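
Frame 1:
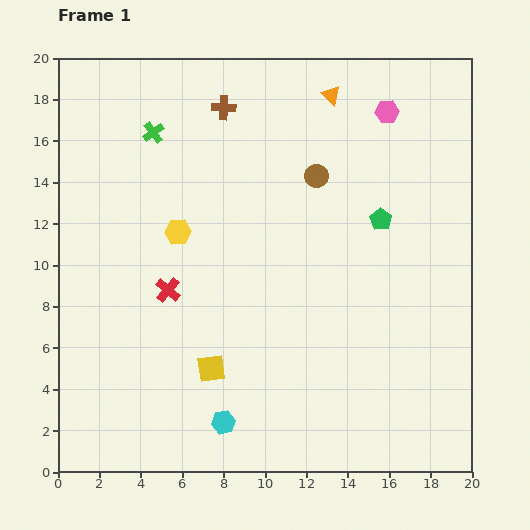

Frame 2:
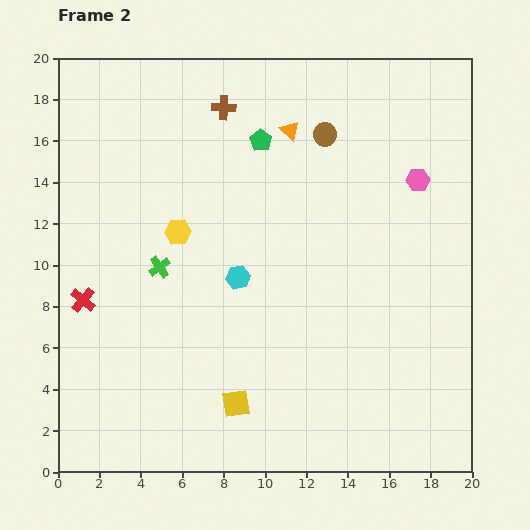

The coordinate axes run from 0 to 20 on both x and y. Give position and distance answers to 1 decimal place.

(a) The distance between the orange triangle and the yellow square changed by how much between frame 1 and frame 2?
-0.9

Distance in frame 1: 14.4. Distance in frame 2: 13.5.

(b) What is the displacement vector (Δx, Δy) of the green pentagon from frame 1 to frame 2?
(-5.8, 3.8)

The green pentagon was at (15.6, 12.2) in frame 1 and (9.8, 16.0) in frame 2.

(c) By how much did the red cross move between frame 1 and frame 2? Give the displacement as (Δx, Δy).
(-4.1, -0.5)

The red cross was at (5.3, 8.8) in frame 1 and (1.2, 8.3) in frame 2.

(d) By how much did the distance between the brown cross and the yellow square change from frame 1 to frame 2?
+1.7

Distance in frame 1: 12.6. Distance in frame 2: 14.3.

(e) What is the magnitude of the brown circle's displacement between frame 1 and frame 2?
2.0

The brown circle moved from (12.5, 14.3) to (12.9, 16.3), a distance of √(0.4² + 2.0²) ≈ 2.0.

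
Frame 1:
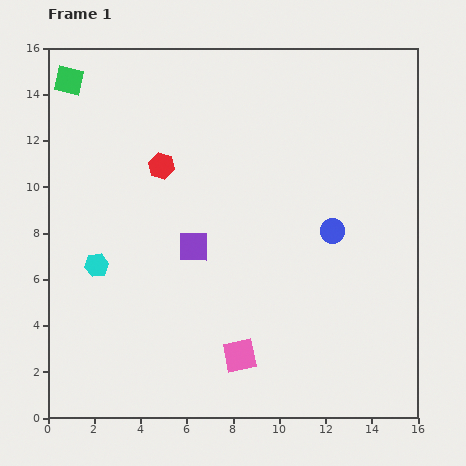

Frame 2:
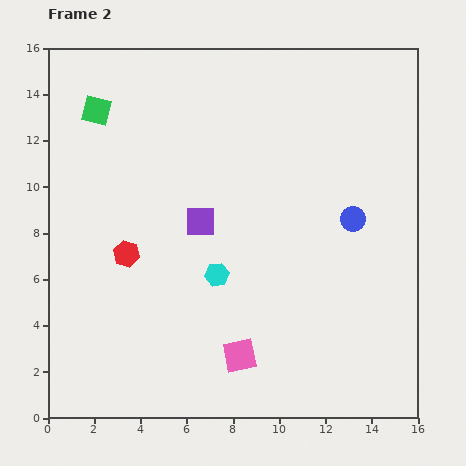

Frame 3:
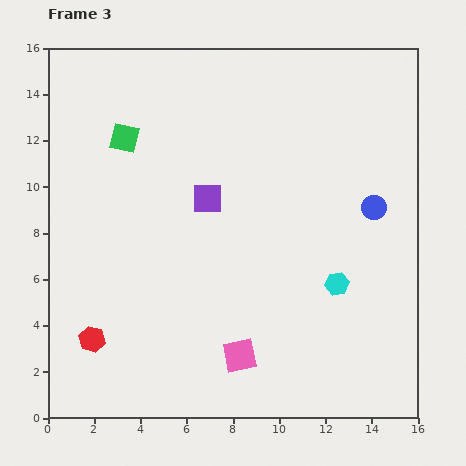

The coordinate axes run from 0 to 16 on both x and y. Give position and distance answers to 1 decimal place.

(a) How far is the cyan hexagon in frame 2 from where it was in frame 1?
5.2

The cyan hexagon moved from (2.1, 6.6) to (7.3, 6.2), a distance of √(5.2² + 0.4²) ≈ 5.2.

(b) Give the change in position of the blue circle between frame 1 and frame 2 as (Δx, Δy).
(0.9, 0.5)

The blue circle was at (12.3, 8.1) in frame 1 and (13.2, 8.6) in frame 2.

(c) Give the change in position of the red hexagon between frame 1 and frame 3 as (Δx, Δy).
(-3.0, -7.5)

The red hexagon was at (4.9, 10.9) in frame 1 and (1.9, 3.4) in frame 3.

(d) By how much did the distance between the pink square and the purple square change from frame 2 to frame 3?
+0.9

Distance in frame 2: 6.0. Distance in frame 3: 6.9.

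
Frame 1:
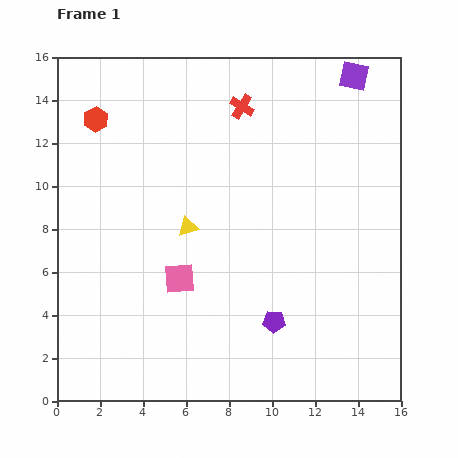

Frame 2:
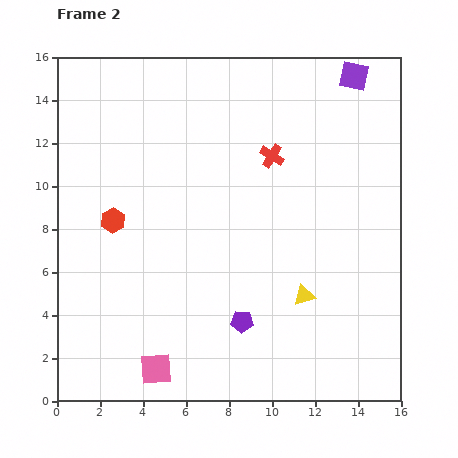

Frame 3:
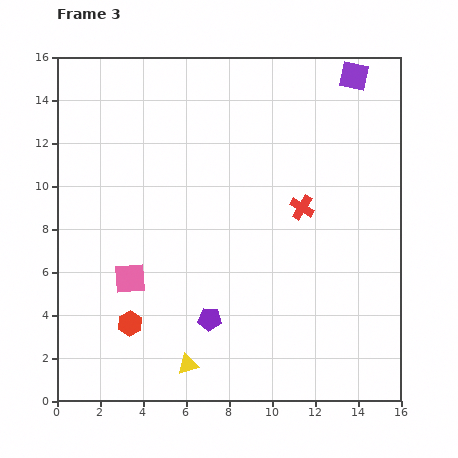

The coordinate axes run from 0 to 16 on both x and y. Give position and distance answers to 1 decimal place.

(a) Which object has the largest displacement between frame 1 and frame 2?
the yellow triangle

(moved 6.3; next 4.8)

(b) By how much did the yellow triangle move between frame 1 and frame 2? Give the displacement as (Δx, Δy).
(5.4, -3.2)

The yellow triangle was at (6.1, 8.1) in frame 1 and (11.5, 4.9) in frame 2.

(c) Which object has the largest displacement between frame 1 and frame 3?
the red hexagon

(moved 9.6; next 6.4)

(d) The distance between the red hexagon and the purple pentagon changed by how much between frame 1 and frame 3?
-8.8

Distance in frame 1: 12.5. Distance in frame 3: 3.7.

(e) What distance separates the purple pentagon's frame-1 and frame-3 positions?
3.0

The purple pentagon moved from (10.1, 3.7) to (7.1, 3.8), a distance of √(3.0² + 0.1²) ≈ 3.0.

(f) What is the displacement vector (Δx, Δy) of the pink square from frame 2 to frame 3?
(-1.2, 4.2)

The pink square was at (4.6, 1.5) in frame 2 and (3.4, 5.7) in frame 3.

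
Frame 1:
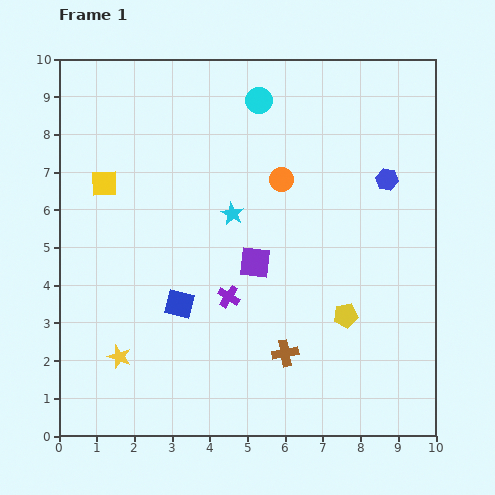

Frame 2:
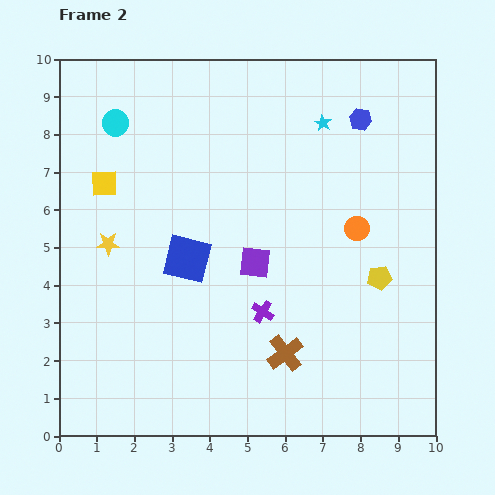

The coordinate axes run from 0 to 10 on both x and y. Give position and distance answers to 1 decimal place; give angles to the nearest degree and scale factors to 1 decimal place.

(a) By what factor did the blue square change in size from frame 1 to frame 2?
1.6×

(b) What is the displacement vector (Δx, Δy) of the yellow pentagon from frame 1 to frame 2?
(0.9, 1.0)

The yellow pentagon was at (7.6, 3.2) in frame 1 and (8.5, 4.2) in frame 2.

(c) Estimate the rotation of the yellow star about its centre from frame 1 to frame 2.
19° counter-clockwise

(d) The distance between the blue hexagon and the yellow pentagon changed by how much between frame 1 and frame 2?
+0.4

Distance in frame 1: 3.8. Distance in frame 2: 4.2.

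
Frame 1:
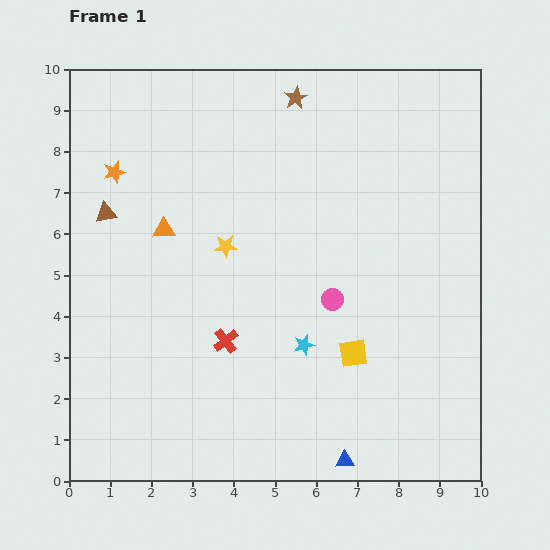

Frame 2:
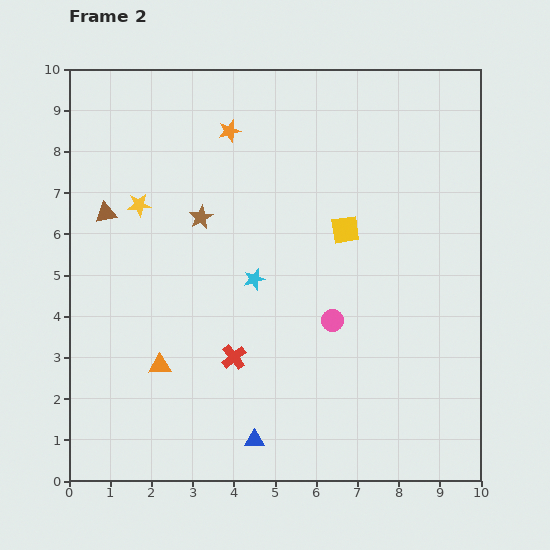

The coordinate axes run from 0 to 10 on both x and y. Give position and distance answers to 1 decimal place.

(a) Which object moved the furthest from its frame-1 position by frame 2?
the brown star

(moved 3.7; next 3.3)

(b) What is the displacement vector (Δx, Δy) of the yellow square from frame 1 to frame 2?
(-0.2, 3.0)

The yellow square was at (6.9, 3.1) in frame 1 and (6.7, 6.1) in frame 2.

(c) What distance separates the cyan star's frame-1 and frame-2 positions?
2.0

The cyan star moved from (5.7, 3.3) to (4.5, 4.9), a distance of √(1.2² + 1.6²) ≈ 2.0.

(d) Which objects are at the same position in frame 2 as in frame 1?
the brown triangle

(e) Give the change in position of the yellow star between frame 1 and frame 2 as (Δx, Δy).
(-2.1, 1.0)

The yellow star was at (3.8, 5.7) in frame 1 and (1.7, 6.7) in frame 2.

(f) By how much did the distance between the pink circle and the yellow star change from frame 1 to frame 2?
+2.6

Distance in frame 1: 2.9. Distance in frame 2: 5.5.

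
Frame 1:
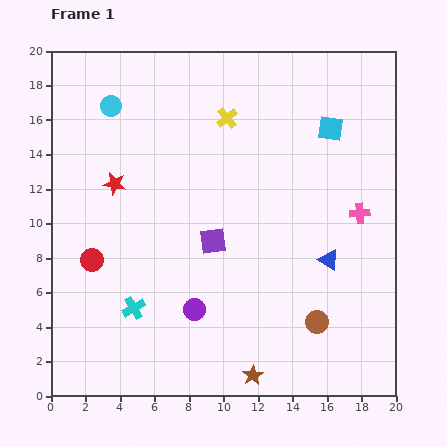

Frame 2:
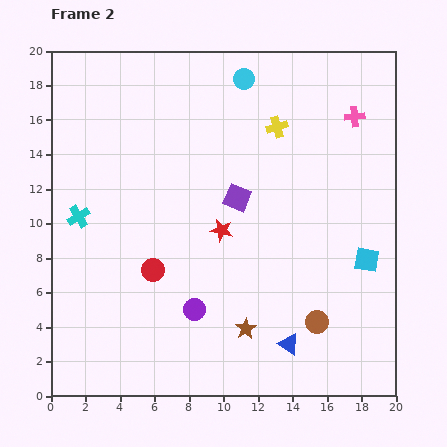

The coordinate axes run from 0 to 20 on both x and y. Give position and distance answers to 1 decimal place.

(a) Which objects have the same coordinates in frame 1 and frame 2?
the purple circle, the brown circle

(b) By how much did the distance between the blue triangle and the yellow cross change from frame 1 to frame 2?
+2.5

Distance in frame 1: 10.1. Distance in frame 2: 12.6.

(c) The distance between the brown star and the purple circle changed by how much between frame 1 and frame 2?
-1.9

Distance in frame 1: 5.1. Distance in frame 2: 3.2.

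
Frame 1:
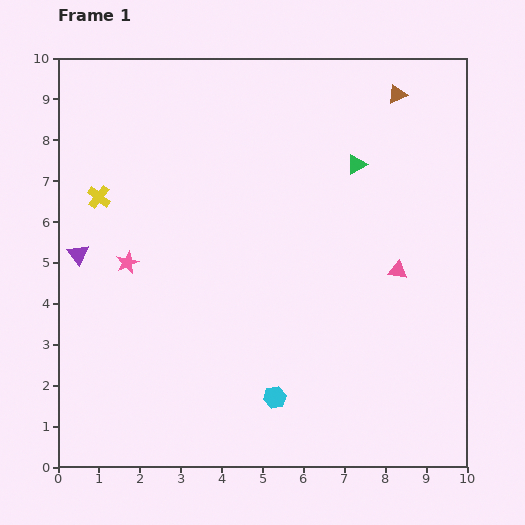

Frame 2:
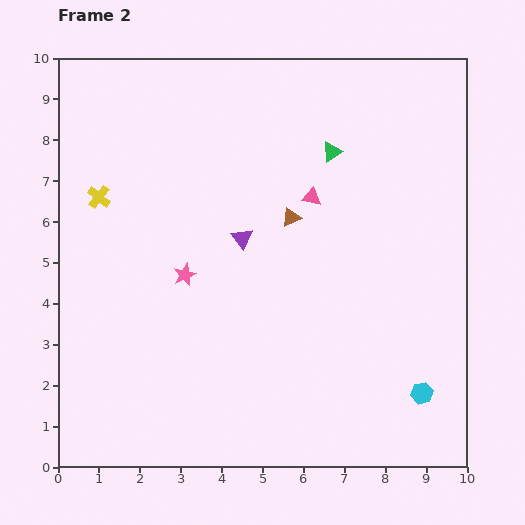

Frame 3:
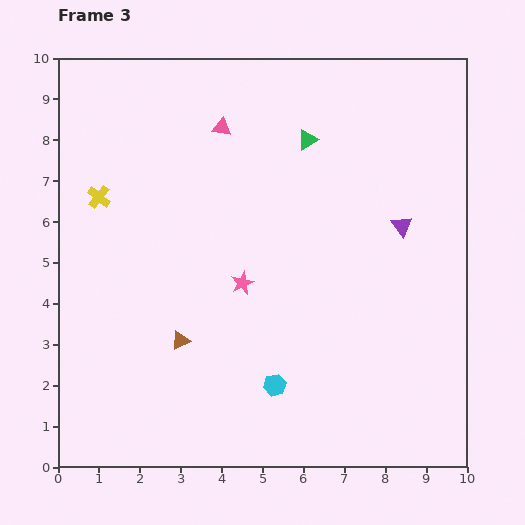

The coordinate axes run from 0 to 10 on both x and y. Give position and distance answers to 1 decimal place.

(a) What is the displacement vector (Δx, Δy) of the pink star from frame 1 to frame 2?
(1.4, -0.3)

The pink star was at (1.7, 5.0) in frame 1 and (3.1, 4.7) in frame 2.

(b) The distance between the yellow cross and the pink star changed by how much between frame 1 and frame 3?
+2.4

Distance in frame 1: 1.7. Distance in frame 3: 4.1.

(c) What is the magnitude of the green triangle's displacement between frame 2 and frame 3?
0.7

The green triangle moved from (6.7, 7.7) to (6.1, 8.0), a distance of √(0.6² + 0.3²) ≈ 0.7.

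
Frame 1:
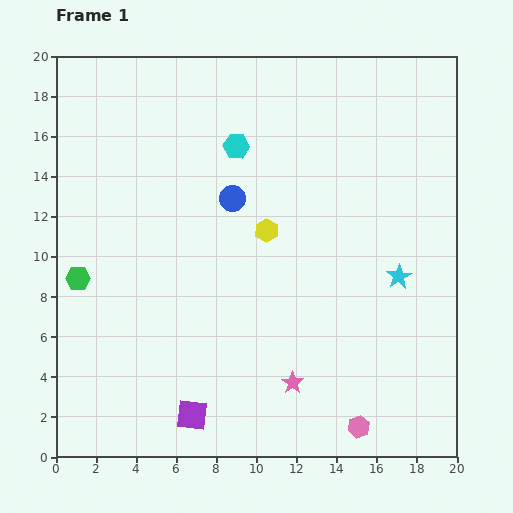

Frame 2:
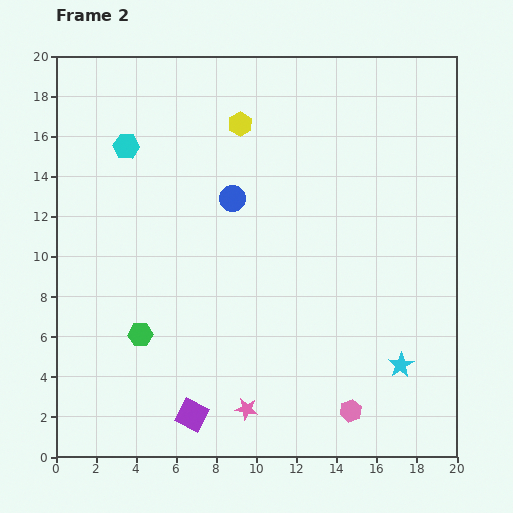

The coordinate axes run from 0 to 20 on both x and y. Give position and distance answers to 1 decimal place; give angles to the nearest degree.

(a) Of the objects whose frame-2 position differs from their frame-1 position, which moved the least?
the pink hexagon

(moved 0.9)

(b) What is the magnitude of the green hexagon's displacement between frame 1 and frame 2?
4.2

The green hexagon moved from (1.1, 8.9) to (4.2, 6.1), a distance of √(3.1² + 2.8²) ≈ 4.2.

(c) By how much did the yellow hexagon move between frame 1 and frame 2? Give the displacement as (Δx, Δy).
(-1.3, 5.3)

The yellow hexagon was at (10.5, 11.3) in frame 1 and (9.2, 16.6) in frame 2.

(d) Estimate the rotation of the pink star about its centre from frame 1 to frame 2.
27° counter-clockwise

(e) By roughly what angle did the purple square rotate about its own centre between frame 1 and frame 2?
21° clockwise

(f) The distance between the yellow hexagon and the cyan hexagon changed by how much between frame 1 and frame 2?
+1.3

Distance in frame 1: 4.5. Distance in frame 2: 5.8.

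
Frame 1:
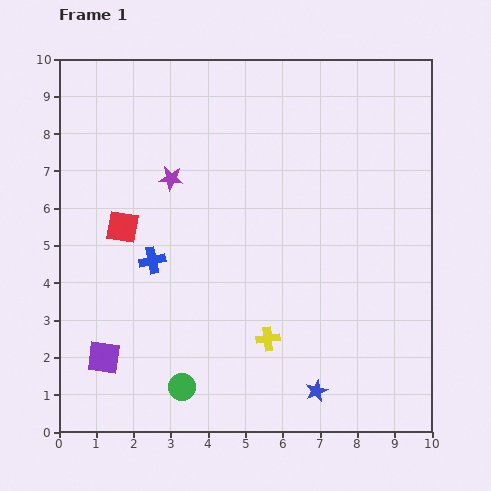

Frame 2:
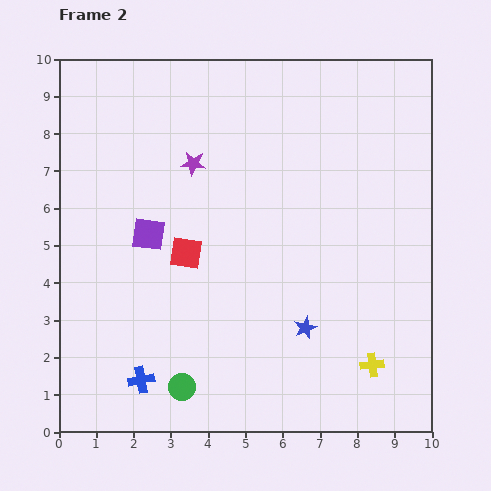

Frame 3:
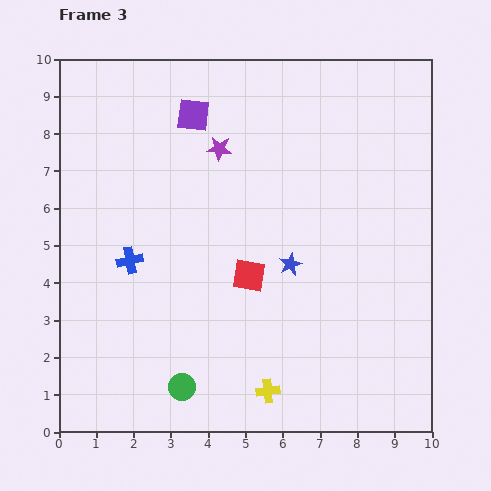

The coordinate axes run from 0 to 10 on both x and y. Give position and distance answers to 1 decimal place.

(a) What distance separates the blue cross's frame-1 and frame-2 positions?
3.2

The blue cross moved from (2.5, 4.6) to (2.2, 1.4), a distance of √(0.3² + 3.2²) ≈ 3.2.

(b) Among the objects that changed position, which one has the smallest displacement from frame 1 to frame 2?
the purple star

(moved 0.7)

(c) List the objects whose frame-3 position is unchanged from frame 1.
the green circle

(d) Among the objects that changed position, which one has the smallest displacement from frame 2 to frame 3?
the purple star

(moved 0.8)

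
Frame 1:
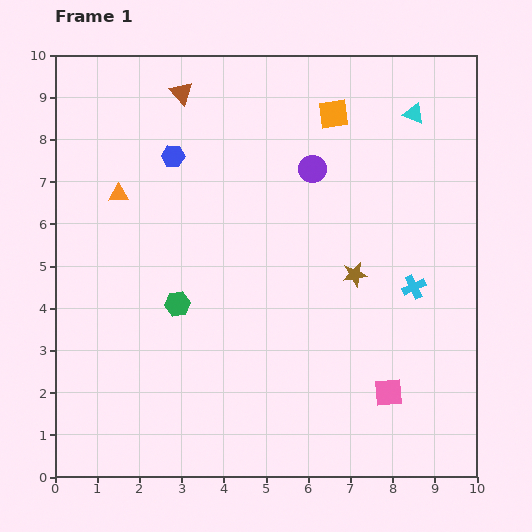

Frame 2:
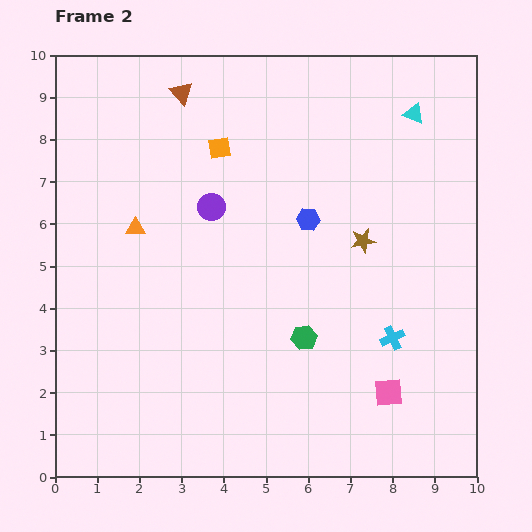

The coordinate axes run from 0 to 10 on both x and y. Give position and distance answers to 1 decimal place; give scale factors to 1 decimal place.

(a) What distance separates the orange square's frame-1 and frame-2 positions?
2.8

The orange square moved from (6.6, 8.6) to (3.9, 7.8), a distance of √(2.7² + 0.8²) ≈ 2.8.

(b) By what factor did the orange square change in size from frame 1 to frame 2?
0.7×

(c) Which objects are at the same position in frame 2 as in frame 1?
the pink square, the cyan triangle, the brown triangle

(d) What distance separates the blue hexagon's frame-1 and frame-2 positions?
3.5

The blue hexagon moved from (2.8, 7.6) to (6.0, 6.1), a distance of √(3.2² + 1.5²) ≈ 3.5.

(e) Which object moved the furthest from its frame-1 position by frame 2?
the blue hexagon

(moved 3.5; next 3.1)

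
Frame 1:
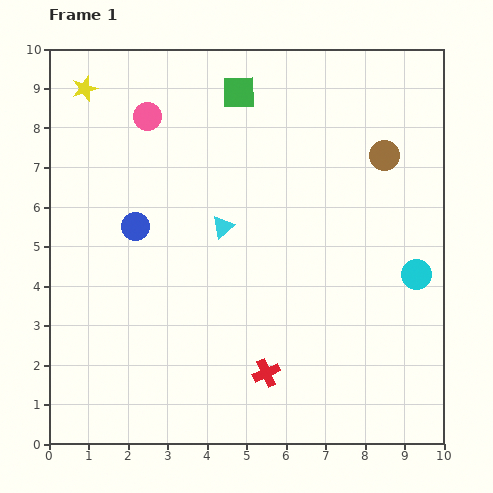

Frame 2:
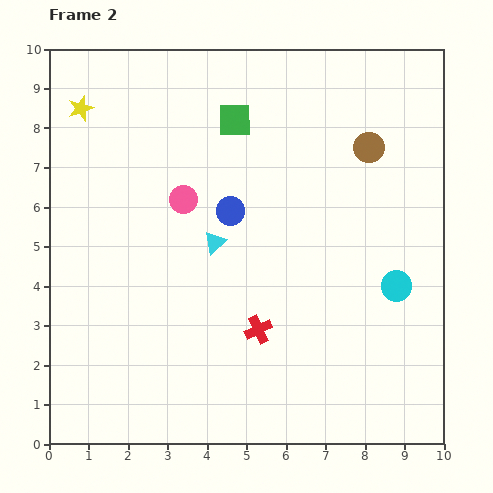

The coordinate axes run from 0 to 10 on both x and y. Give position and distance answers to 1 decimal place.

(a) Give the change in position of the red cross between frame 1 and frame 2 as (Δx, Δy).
(-0.2, 1.1)

The red cross was at (5.5, 1.8) in frame 1 and (5.3, 2.9) in frame 2.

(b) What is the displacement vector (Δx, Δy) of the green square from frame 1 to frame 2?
(-0.1, -0.7)

The green square was at (4.8, 8.9) in frame 1 and (4.7, 8.2) in frame 2.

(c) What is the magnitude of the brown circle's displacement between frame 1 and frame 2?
0.4

The brown circle moved from (8.5, 7.3) to (8.1, 7.5), a distance of √(0.4² + 0.2²) ≈ 0.4.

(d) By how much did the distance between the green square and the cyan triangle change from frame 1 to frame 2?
-0.3

Distance in frame 1: 3.4. Distance in frame 2: 3.1.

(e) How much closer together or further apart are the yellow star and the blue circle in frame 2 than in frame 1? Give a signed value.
+0.9

Distance in frame 1: 3.7. Distance in frame 2: 4.6.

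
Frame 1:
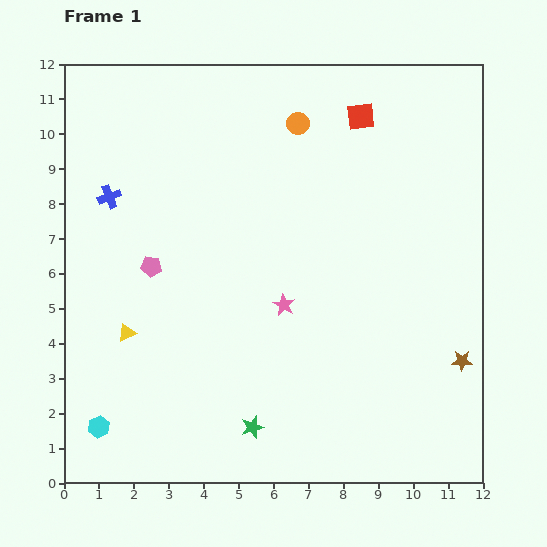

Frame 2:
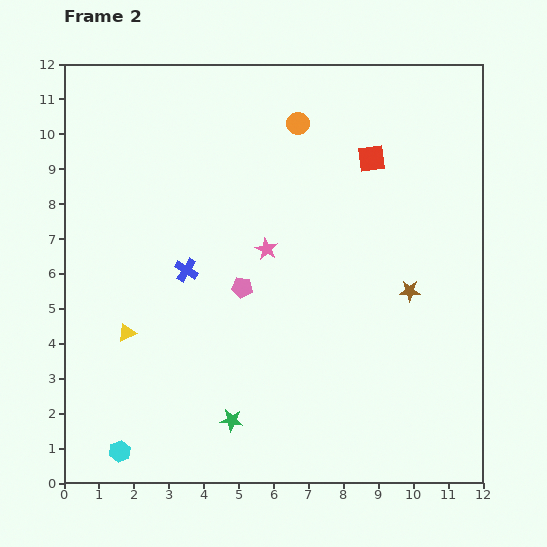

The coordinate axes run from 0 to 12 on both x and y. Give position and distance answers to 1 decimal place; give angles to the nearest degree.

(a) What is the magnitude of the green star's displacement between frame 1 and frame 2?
0.6

The green star moved from (5.4, 1.6) to (4.8, 1.8), a distance of √(0.6² + 0.2²) ≈ 0.6.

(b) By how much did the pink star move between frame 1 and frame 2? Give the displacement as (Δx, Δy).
(-0.5, 1.6)

The pink star was at (6.3, 5.1) in frame 1 and (5.8, 6.7) in frame 2.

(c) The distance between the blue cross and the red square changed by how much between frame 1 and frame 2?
-1.4

Distance in frame 1: 7.6. Distance in frame 2: 6.2.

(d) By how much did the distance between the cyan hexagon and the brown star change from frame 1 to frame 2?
-1.1

Distance in frame 1: 10.6. Distance in frame 2: 9.5.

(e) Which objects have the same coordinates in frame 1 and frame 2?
the orange circle, the yellow triangle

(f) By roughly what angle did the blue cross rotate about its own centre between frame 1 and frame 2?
38° counter-clockwise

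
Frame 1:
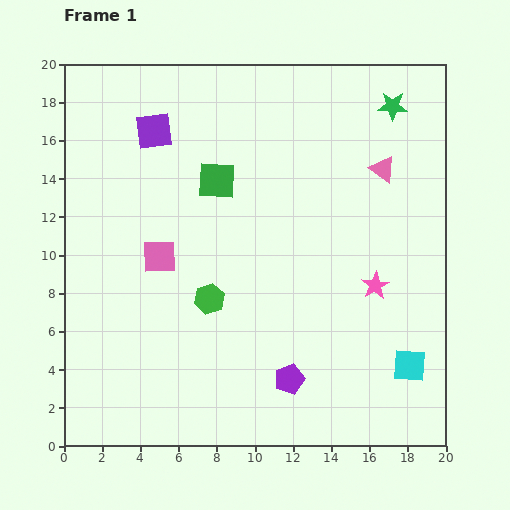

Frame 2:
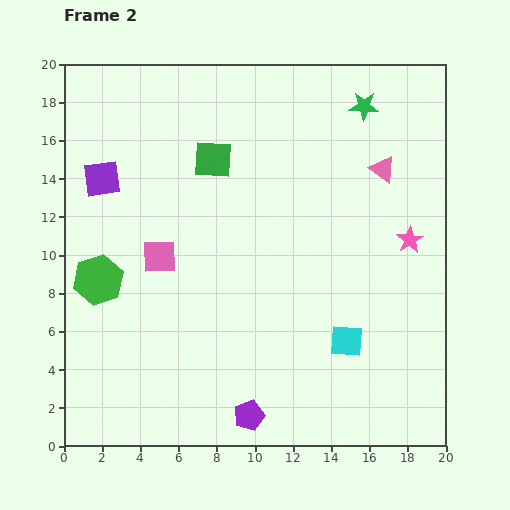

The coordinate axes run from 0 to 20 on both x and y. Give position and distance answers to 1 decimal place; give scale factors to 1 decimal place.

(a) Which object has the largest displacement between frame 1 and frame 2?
the green hexagon

(moved 5.9; next 3.7)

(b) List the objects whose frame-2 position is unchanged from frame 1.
the pink square, the pink triangle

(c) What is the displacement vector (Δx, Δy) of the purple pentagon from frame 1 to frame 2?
(-2.1, -1.9)

The purple pentagon was at (11.8, 3.5) in frame 1 and (9.7, 1.6) in frame 2.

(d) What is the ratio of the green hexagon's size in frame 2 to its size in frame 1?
1.6×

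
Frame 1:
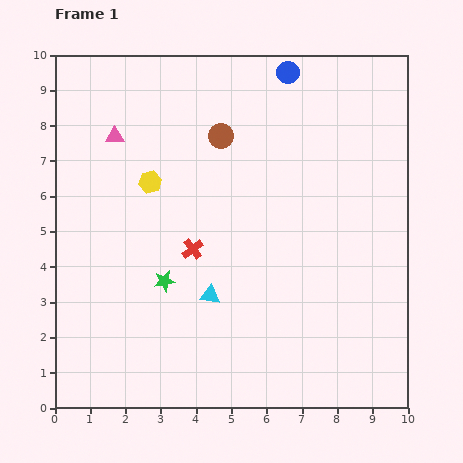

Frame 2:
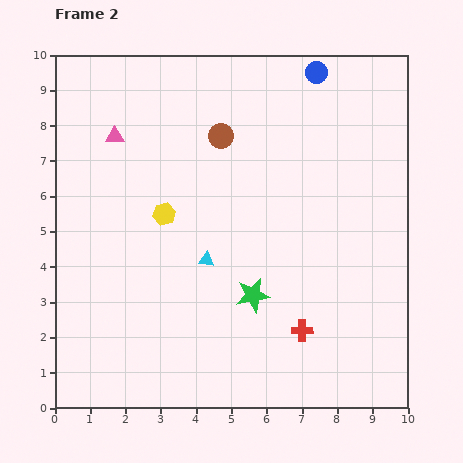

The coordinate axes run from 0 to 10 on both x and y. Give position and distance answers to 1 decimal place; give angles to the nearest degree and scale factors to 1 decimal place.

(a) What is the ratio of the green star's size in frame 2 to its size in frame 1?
1.6×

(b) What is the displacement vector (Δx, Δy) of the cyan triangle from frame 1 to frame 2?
(-0.1, 1.0)

The cyan triangle was at (4.4, 3.2) in frame 1 and (4.3, 4.2) in frame 2.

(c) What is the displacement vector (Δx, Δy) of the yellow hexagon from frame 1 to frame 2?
(0.4, -0.9)

The yellow hexagon was at (2.7, 6.4) in frame 1 and (3.1, 5.5) in frame 2.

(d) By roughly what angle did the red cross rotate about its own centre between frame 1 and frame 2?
37° clockwise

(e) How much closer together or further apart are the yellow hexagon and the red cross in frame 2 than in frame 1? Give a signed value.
+2.9

Distance in frame 1: 2.2. Distance in frame 2: 5.1.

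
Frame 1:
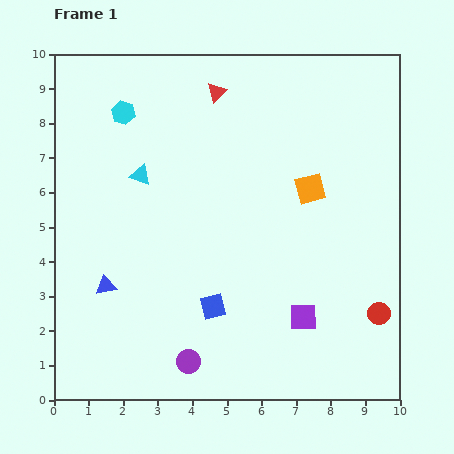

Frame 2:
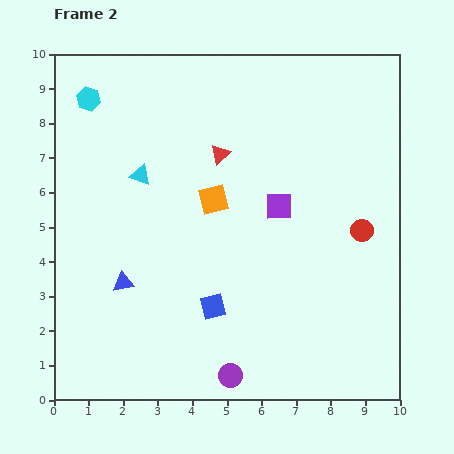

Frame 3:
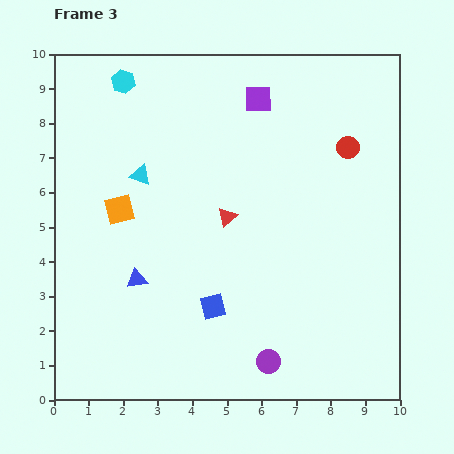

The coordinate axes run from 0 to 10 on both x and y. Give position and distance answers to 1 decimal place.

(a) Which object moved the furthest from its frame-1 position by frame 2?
the purple square

(moved 3.3; next 2.8)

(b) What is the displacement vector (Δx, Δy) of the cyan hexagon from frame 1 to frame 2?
(-1.0, 0.4)

The cyan hexagon was at (2.0, 8.3) in frame 1 and (1.0, 8.7) in frame 2.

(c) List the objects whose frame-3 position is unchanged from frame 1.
the cyan triangle, the blue square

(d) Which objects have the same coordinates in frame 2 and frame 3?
the cyan triangle, the blue square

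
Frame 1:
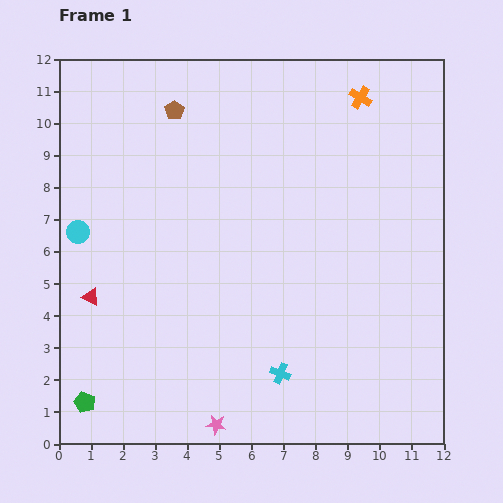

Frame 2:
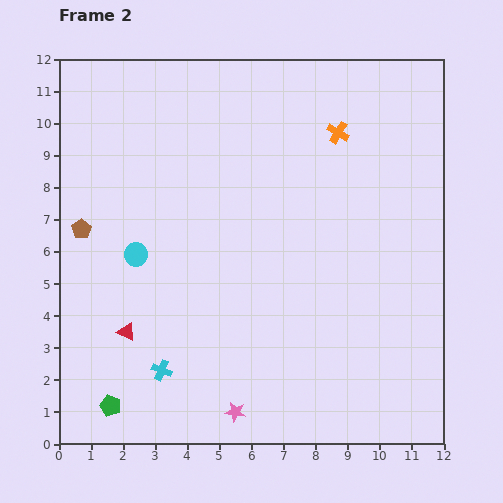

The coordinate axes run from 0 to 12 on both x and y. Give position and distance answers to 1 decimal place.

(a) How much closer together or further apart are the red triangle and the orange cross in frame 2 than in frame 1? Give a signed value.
-1.3

Distance in frame 1: 10.4. Distance in frame 2: 9.1.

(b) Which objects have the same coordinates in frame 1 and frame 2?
none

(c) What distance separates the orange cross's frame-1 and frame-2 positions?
1.3

The orange cross moved from (9.4, 10.8) to (8.7, 9.7), a distance of √(0.7² + 1.1²) ≈ 1.3.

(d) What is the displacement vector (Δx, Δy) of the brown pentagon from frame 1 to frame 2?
(-2.9, -3.7)

The brown pentagon was at (3.6, 10.4) in frame 1 and (0.7, 6.7) in frame 2.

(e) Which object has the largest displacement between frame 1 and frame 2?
the brown pentagon

(moved 4.7; next 3.7)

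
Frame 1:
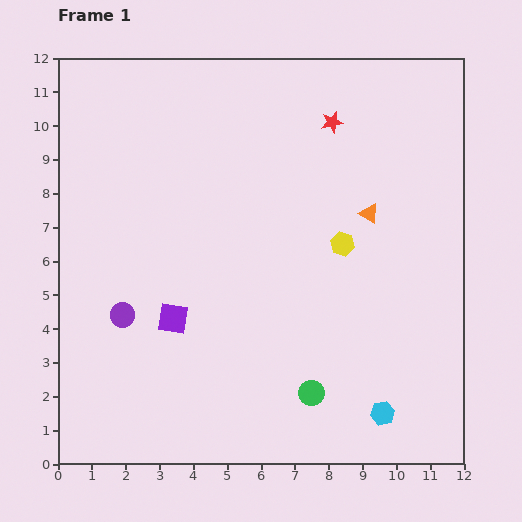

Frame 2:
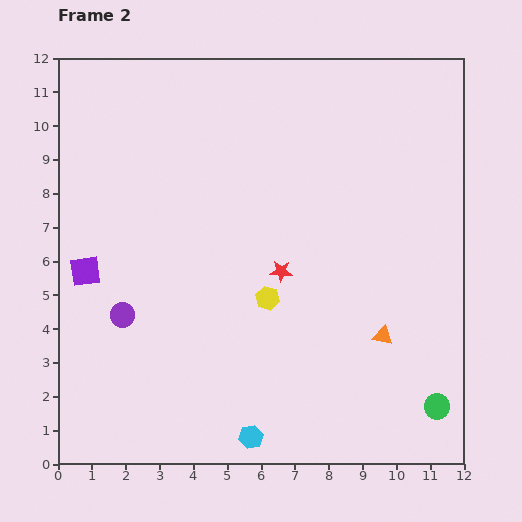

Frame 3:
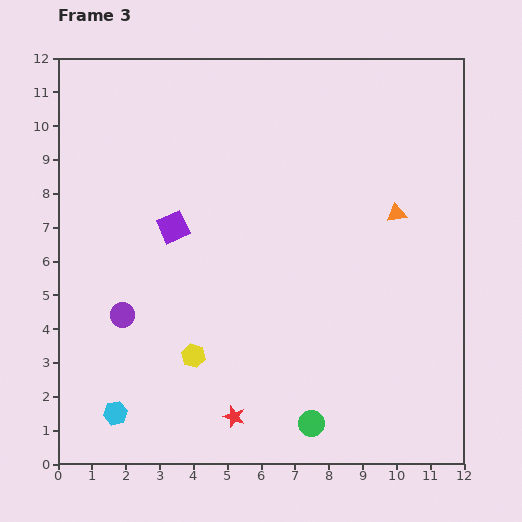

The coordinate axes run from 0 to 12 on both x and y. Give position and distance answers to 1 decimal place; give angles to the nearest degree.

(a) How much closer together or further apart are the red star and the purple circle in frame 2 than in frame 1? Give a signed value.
-3.5

Distance in frame 1: 8.4. Distance in frame 2: 4.9.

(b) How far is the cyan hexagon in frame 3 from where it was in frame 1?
7.9

The cyan hexagon moved from (9.6, 1.5) to (1.7, 1.5), a distance of √(7.9² + 0.0²) ≈ 7.9.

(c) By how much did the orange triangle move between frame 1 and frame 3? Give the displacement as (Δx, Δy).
(0.8, 0.0)

The orange triangle was at (9.2, 7.4) in frame 1 and (10.0, 7.4) in frame 3.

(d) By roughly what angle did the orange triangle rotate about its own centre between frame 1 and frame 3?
40° counter-clockwise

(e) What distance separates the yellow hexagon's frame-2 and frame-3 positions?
2.8

The yellow hexagon moved from (6.2, 4.9) to (4.0, 3.2), a distance of √(2.2² + 1.7²) ≈ 2.8.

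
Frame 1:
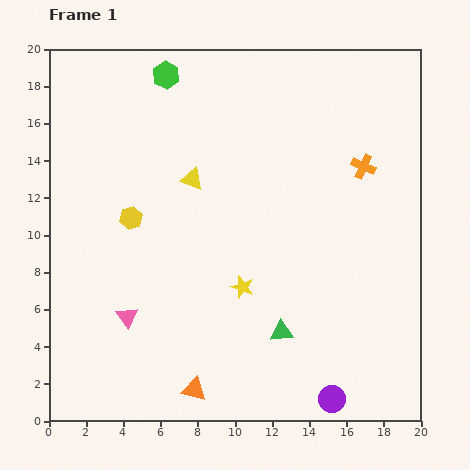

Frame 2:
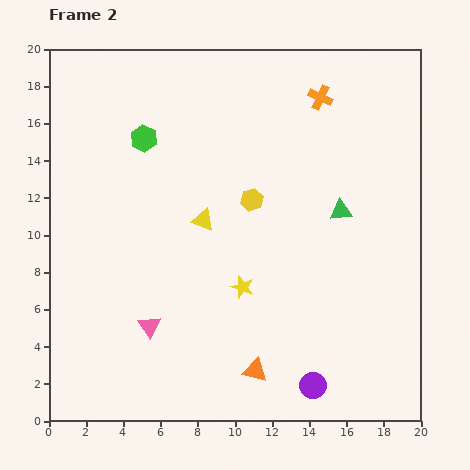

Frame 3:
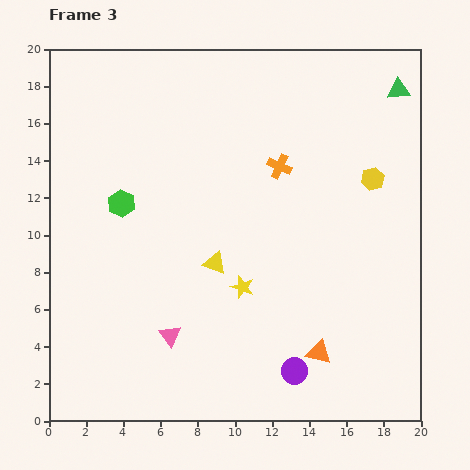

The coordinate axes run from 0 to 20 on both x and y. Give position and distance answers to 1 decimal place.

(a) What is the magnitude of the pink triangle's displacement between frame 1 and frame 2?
1.3

The pink triangle moved from (4.2, 5.6) to (5.4, 5.1), a distance of √(1.2² + 0.5²) ≈ 1.3.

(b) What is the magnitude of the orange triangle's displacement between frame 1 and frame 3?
7.0

The orange triangle moved from (7.8, 1.7) to (14.5, 3.7), a distance of √(6.7² + 2.0²) ≈ 7.0.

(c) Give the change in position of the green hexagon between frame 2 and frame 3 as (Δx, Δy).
(-1.2, -3.5)

The green hexagon was at (5.1, 15.2) in frame 2 and (3.9, 11.7) in frame 3.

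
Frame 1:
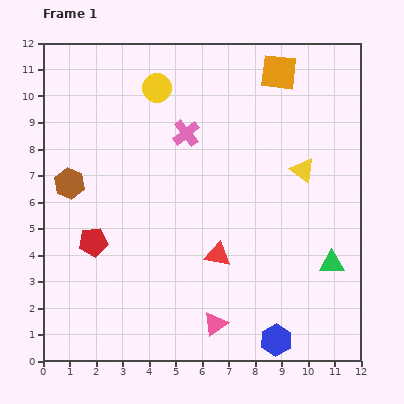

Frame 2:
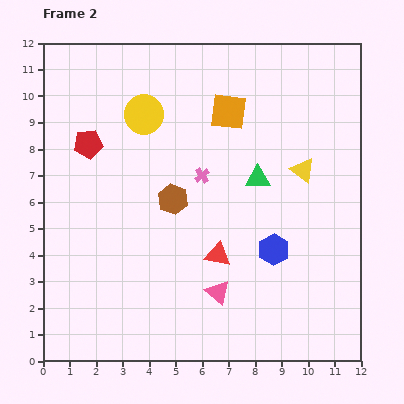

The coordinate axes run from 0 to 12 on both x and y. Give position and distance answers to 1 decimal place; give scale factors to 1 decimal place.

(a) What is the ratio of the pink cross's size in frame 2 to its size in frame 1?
0.6×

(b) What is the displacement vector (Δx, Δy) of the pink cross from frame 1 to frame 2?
(0.6, -1.6)

The pink cross was at (5.4, 8.6) in frame 1 and (6.0, 7.0) in frame 2.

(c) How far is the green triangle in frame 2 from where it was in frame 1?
4.3

The green triangle moved from (10.9, 3.7) to (8.1, 6.9), a distance of √(2.8² + 3.2²) ≈ 4.3.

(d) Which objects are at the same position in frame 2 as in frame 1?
the red triangle, the yellow triangle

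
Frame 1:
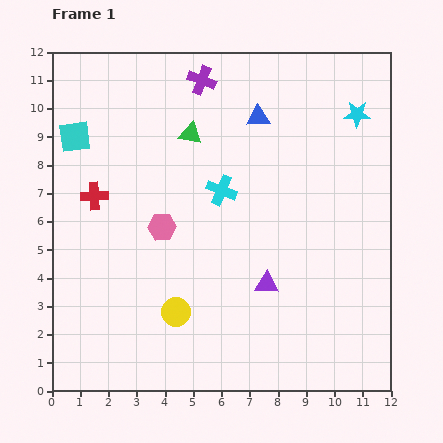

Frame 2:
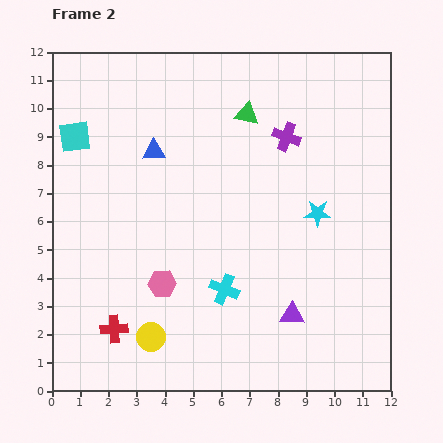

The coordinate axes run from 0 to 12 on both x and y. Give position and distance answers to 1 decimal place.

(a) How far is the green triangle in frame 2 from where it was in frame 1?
2.1

The green triangle moved from (4.9, 9.1) to (6.9, 9.8), a distance of √(2.0² + 0.7²) ≈ 2.1.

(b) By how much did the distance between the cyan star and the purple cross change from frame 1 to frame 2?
-2.7

Distance in frame 1: 5.6. Distance in frame 2: 2.9.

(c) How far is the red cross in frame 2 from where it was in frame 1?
4.8

The red cross moved from (1.5, 6.9) to (2.2, 2.2), a distance of √(0.7² + 4.7²) ≈ 4.8.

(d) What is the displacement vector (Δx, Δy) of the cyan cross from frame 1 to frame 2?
(0.1, -3.5)

The cyan cross was at (6.0, 7.1) in frame 1 and (6.1, 3.6) in frame 2.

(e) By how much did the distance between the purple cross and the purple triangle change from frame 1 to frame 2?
-1.3

Distance in frame 1: 7.6. Distance in frame 2: 6.3.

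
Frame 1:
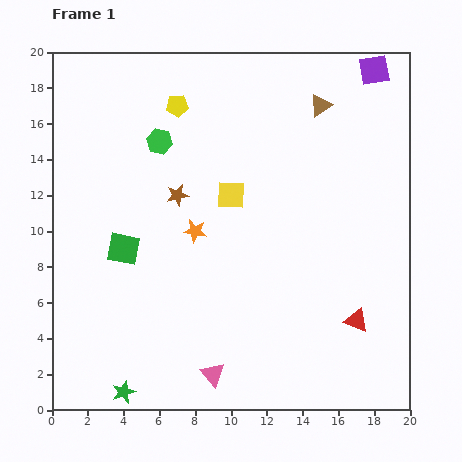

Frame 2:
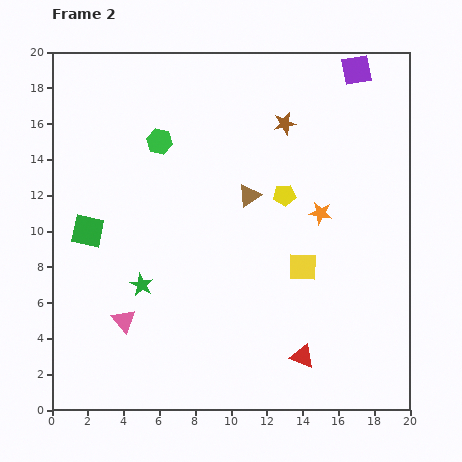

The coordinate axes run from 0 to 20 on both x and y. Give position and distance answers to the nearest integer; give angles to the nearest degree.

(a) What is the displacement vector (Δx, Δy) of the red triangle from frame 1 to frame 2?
(-3, -2)

The red triangle was at (17, 5) in frame 1 and (14, 3) in frame 2.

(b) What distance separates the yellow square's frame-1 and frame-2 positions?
6

The yellow square moved from (10, 12) to (14, 8), a distance of √(4² + 4²) ≈ 6.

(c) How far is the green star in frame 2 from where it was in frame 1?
6

The green star moved from (4, 1) to (5, 7), a distance of √(1² + 6²) ≈ 6.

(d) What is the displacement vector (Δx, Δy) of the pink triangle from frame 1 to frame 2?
(-5, 3)

The pink triangle was at (9, 2) in frame 1 and (4, 5) in frame 2.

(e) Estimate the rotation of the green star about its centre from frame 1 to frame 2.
23° counter-clockwise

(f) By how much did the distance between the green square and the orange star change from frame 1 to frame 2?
+9

Distance in frame 1: 4. Distance in frame 2: 13.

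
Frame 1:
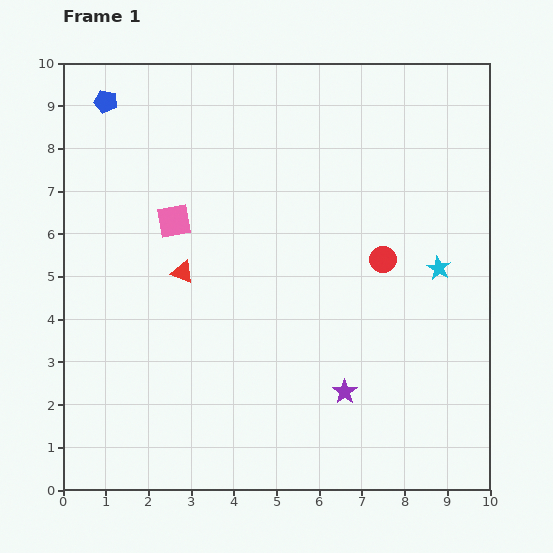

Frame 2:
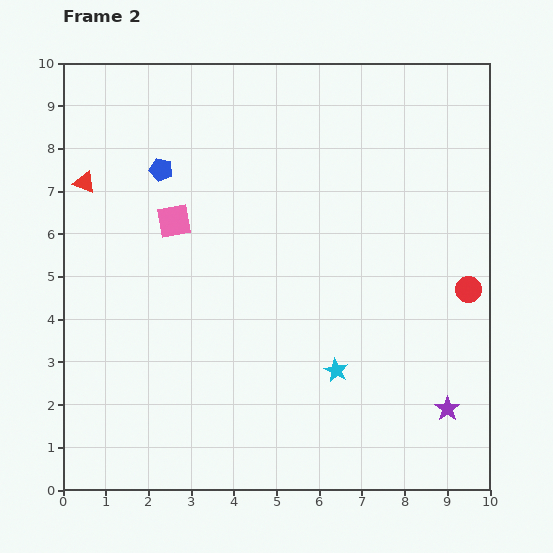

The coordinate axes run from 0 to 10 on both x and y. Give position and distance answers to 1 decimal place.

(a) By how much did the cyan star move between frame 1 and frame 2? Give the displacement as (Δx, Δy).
(-2.4, -2.4)

The cyan star was at (8.8, 5.2) in frame 1 and (6.4, 2.8) in frame 2.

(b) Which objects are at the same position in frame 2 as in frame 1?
the pink square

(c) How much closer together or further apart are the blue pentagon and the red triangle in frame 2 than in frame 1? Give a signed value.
-2.6

Distance in frame 1: 4.4. Distance in frame 2: 1.8.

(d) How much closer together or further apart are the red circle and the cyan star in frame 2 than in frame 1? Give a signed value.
+2.3

Distance in frame 1: 1.3. Distance in frame 2: 3.6.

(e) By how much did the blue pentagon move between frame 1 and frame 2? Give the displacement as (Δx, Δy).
(1.3, -1.6)

The blue pentagon was at (1.0, 9.1) in frame 1 and (2.3, 7.5) in frame 2.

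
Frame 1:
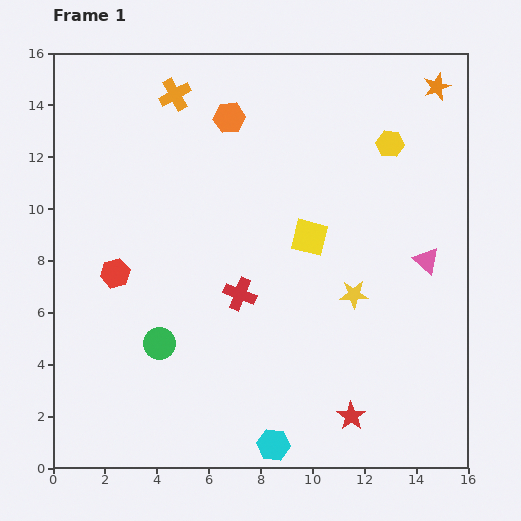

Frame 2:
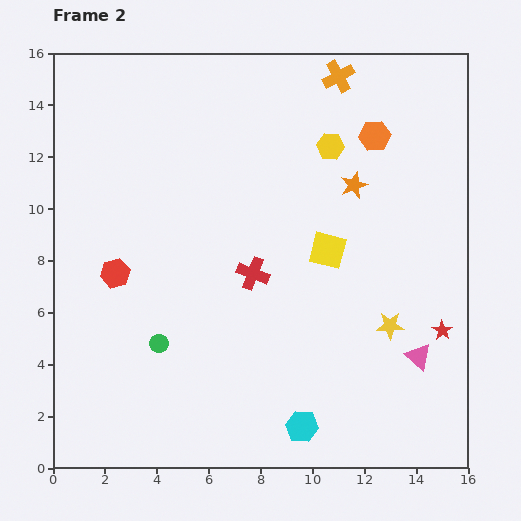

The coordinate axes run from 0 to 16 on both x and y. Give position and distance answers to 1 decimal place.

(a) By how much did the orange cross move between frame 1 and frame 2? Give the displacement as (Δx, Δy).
(6.3, 0.7)

The orange cross was at (4.7, 14.4) in frame 1 and (11.0, 15.1) in frame 2.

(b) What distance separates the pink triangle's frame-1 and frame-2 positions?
3.7

The pink triangle moved from (14.4, 8.0) to (14.1, 4.3), a distance of √(0.3² + 3.7²) ≈ 3.7.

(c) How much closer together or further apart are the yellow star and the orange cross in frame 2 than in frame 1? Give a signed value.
-0.5

Distance in frame 1: 10.3. Distance in frame 2: 9.8.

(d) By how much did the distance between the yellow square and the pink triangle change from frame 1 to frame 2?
+0.8

Distance in frame 1: 4.6. Distance in frame 2: 5.4.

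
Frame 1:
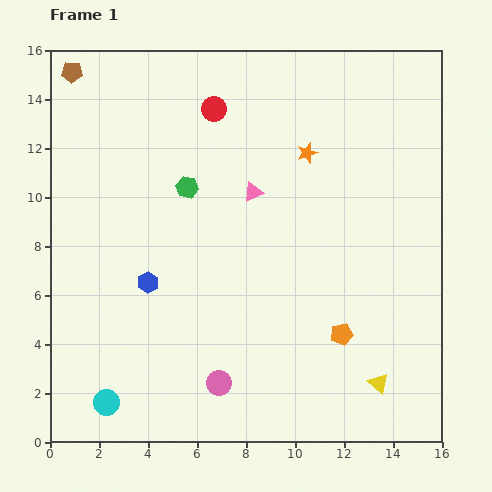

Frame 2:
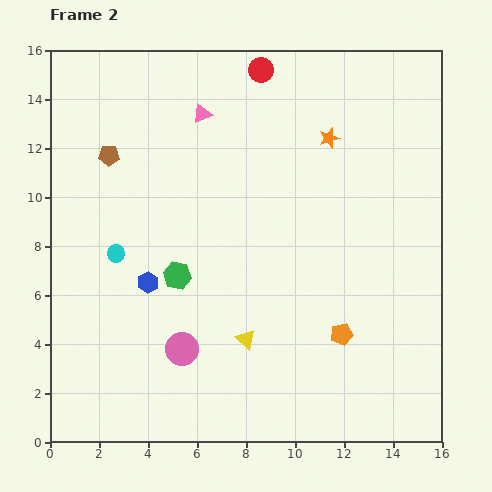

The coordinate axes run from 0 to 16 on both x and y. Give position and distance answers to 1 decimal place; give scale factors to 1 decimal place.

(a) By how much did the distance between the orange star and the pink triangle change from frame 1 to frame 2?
+2.6

Distance in frame 1: 2.7. Distance in frame 2: 5.3.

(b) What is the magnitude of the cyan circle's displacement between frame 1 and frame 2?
6.1

The cyan circle moved from (2.3, 1.6) to (2.7, 7.7), a distance of √(0.4² + 6.1²) ≈ 6.1.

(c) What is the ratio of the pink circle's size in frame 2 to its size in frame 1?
1.3×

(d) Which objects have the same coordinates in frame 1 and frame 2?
the orange pentagon, the blue hexagon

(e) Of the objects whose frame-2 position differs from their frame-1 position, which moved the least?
the orange star

(moved 1.1)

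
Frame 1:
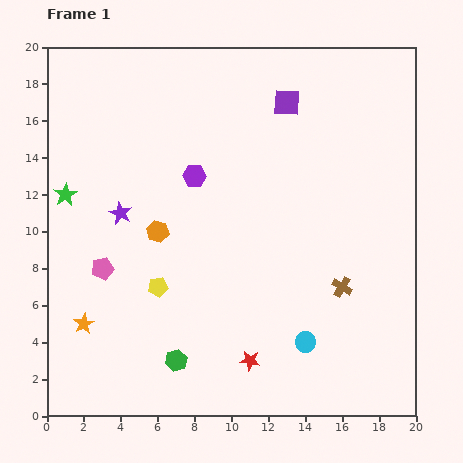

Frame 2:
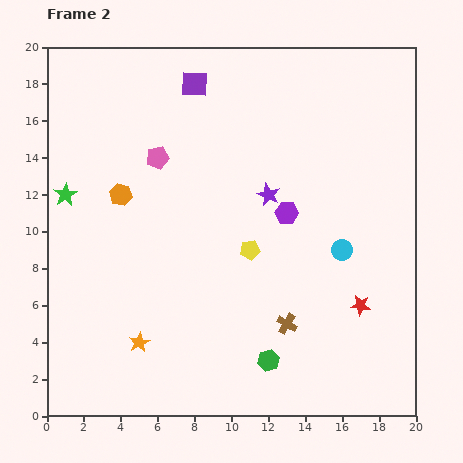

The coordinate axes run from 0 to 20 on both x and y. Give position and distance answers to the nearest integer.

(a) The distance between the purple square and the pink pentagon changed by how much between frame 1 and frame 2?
-9

Distance in frame 1: 13. Distance in frame 2: 4.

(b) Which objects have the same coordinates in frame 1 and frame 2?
the green star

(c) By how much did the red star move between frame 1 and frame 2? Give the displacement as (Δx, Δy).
(6, 3)

The red star was at (11, 3) in frame 1 and (17, 6) in frame 2.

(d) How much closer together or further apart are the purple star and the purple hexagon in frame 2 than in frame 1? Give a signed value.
-3

Distance in frame 1: 4. Distance in frame 2: 1.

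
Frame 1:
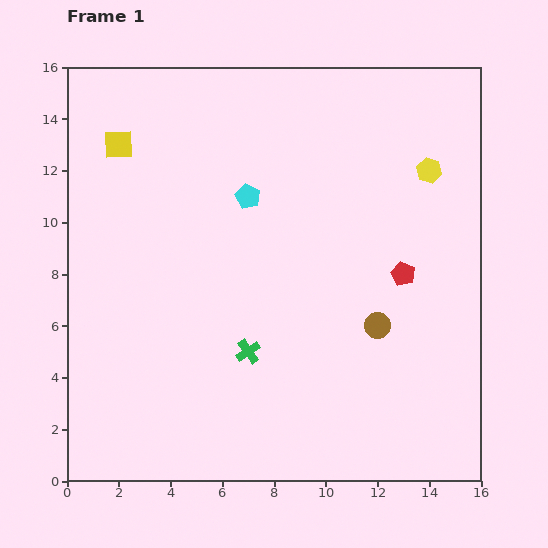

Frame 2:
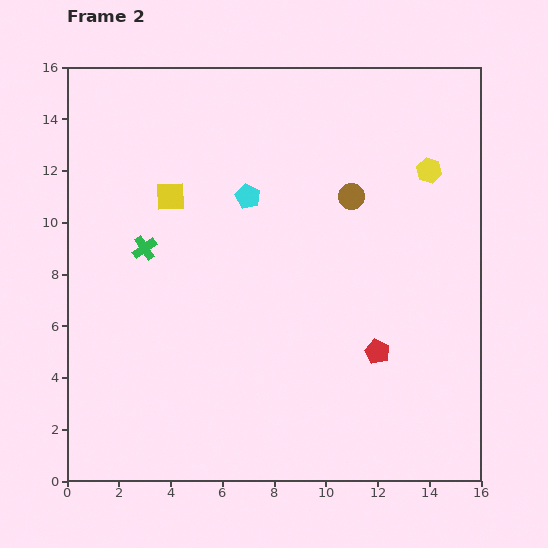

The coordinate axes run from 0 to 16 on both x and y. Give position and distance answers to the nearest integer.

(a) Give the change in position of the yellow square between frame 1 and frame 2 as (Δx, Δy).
(2, -2)

The yellow square was at (2, 13) in frame 1 and (4, 11) in frame 2.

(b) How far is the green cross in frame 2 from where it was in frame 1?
6

The green cross moved from (7, 5) to (3, 9), a distance of √(4² + 4²) ≈ 6.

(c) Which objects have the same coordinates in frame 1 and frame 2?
the yellow hexagon, the cyan pentagon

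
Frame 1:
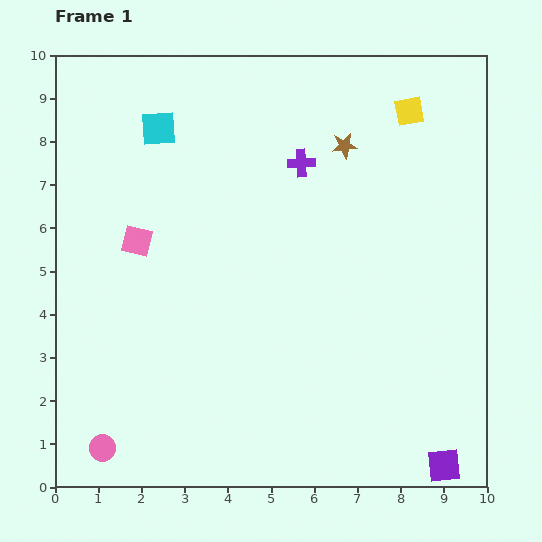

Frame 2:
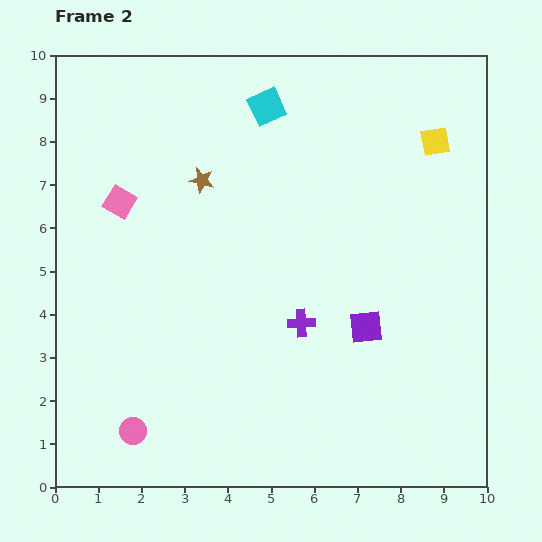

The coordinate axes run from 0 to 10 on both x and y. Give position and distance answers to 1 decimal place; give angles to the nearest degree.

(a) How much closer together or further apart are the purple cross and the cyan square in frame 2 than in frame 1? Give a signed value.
+1.7

Distance in frame 1: 3.4. Distance in frame 2: 5.1.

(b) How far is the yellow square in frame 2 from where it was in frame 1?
0.9

The yellow square moved from (8.2, 8.7) to (8.8, 8.0), a distance of √(0.6² + 0.7²) ≈ 0.9.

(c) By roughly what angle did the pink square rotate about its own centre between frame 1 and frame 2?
17° clockwise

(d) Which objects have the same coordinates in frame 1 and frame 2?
none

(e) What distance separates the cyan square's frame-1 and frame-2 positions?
2.5

The cyan square moved from (2.4, 8.3) to (4.9, 8.8), a distance of √(2.5² + 0.5²) ≈ 2.5.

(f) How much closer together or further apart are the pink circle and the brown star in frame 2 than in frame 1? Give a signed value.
-3.0

Distance in frame 1: 9.0. Distance in frame 2: 6.0.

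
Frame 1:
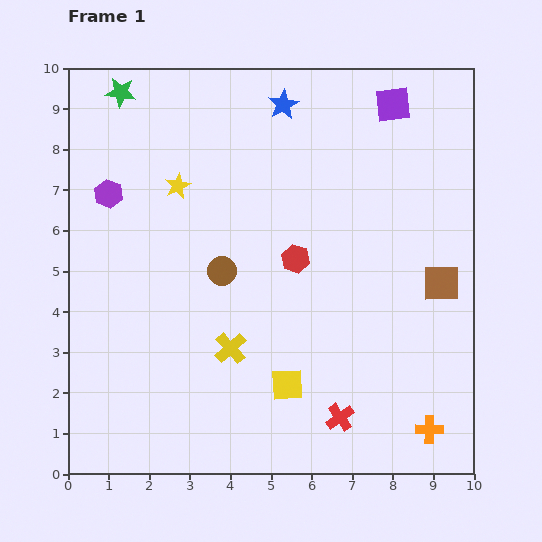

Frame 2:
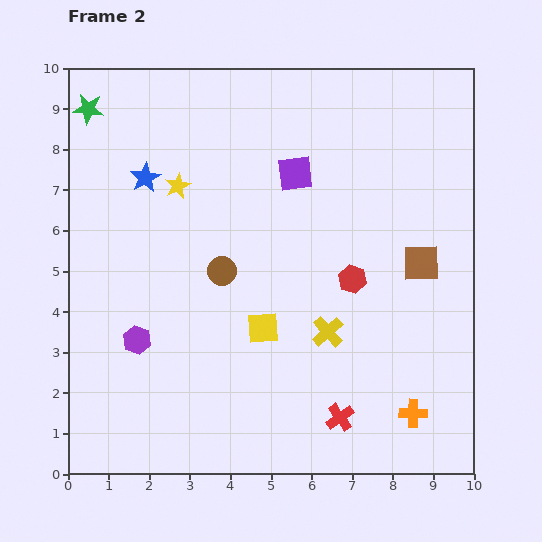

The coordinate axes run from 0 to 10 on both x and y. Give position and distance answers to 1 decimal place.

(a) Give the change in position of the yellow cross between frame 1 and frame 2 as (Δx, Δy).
(2.4, 0.4)

The yellow cross was at (4.0, 3.1) in frame 1 and (6.4, 3.5) in frame 2.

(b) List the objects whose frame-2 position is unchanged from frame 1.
the yellow star, the brown circle, the red cross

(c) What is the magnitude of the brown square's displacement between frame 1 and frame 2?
0.7

The brown square moved from (9.2, 4.7) to (8.7, 5.2), a distance of √(0.5² + 0.5²) ≈ 0.7.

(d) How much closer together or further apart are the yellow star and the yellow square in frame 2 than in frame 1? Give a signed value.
-1.5

Distance in frame 1: 5.6. Distance in frame 2: 4.1.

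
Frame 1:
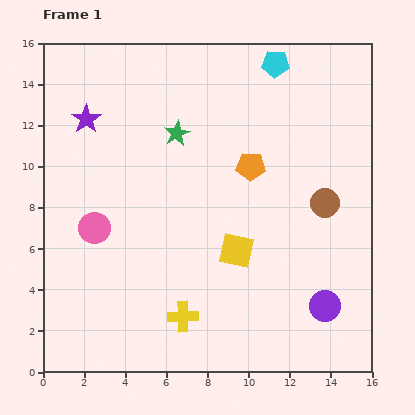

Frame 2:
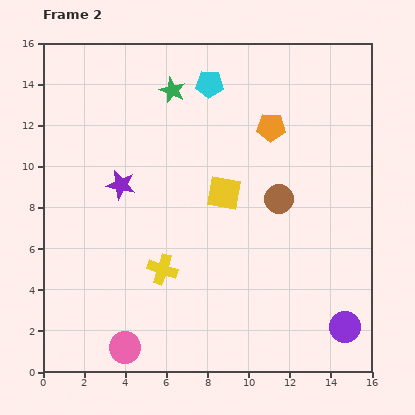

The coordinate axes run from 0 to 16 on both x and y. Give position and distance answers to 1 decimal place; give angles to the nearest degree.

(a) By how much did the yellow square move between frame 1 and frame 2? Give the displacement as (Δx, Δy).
(-0.6, 2.8)

The yellow square was at (9.4, 5.9) in frame 1 and (8.8, 8.7) in frame 2.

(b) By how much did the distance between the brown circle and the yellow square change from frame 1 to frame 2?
-2.2

Distance in frame 1: 4.9. Distance in frame 2: 2.7.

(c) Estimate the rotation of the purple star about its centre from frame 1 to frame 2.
25° counter-clockwise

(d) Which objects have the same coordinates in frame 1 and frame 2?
none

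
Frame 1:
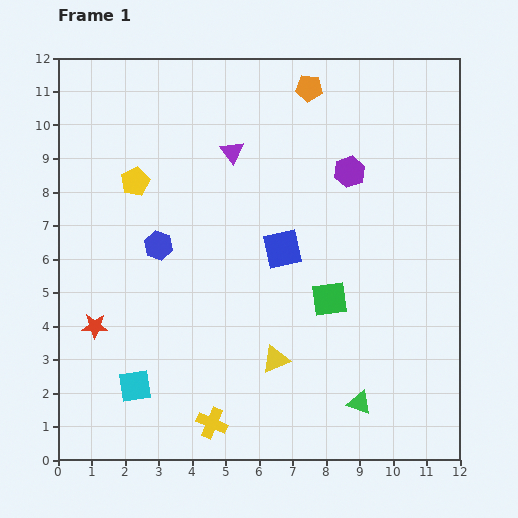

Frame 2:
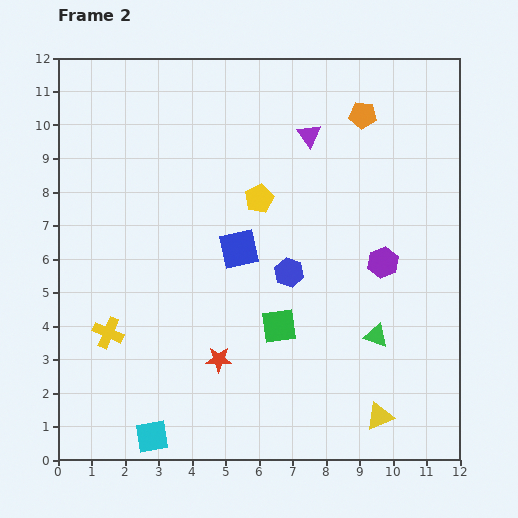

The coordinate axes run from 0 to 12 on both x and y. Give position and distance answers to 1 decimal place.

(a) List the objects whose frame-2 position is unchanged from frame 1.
none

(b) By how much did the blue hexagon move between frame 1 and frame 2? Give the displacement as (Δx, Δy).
(3.9, -0.8)

The blue hexagon was at (3.0, 6.4) in frame 1 and (6.9, 5.6) in frame 2.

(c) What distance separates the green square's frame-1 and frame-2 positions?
1.7

The green square moved from (8.1, 4.8) to (6.6, 4.0), a distance of √(1.5² + 0.8²) ≈ 1.7.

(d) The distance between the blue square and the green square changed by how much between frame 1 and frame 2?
+0.5

Distance in frame 1: 2.1. Distance in frame 2: 2.6.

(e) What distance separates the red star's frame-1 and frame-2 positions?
3.8

The red star moved from (1.1, 4.0) to (4.8, 3.0), a distance of √(3.7² + 1.0²) ≈ 3.8.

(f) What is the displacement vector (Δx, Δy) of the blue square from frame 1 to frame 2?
(-1.3, 0.0)

The blue square was at (6.7, 6.3) in frame 1 and (5.4, 6.3) in frame 2.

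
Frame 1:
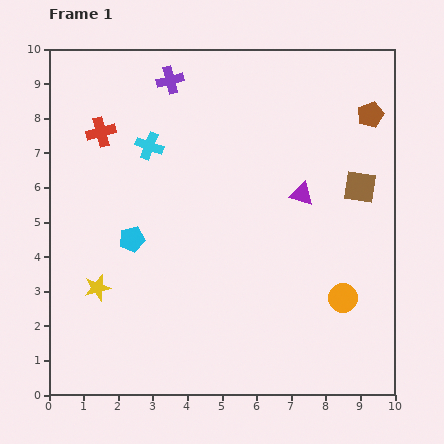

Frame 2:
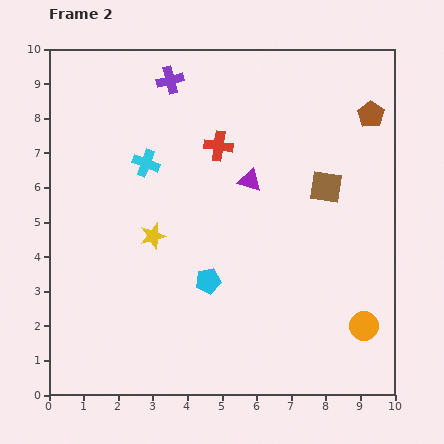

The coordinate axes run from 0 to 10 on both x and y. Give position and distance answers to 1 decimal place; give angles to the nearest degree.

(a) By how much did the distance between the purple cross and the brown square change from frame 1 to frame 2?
-0.8

Distance in frame 1: 6.3. Distance in frame 2: 5.5.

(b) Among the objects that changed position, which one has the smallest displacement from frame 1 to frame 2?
the cyan cross

(moved 0.5)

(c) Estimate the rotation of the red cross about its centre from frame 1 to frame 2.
23° clockwise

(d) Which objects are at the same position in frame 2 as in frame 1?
the brown pentagon, the purple cross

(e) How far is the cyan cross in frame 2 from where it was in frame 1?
0.5

The cyan cross moved from (2.9, 7.2) to (2.8, 6.7), a distance of √(0.1² + 0.5²) ≈ 0.5.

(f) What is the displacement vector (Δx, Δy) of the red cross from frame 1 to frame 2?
(3.4, -0.4)

The red cross was at (1.5, 7.6) in frame 1 and (4.9, 7.2) in frame 2.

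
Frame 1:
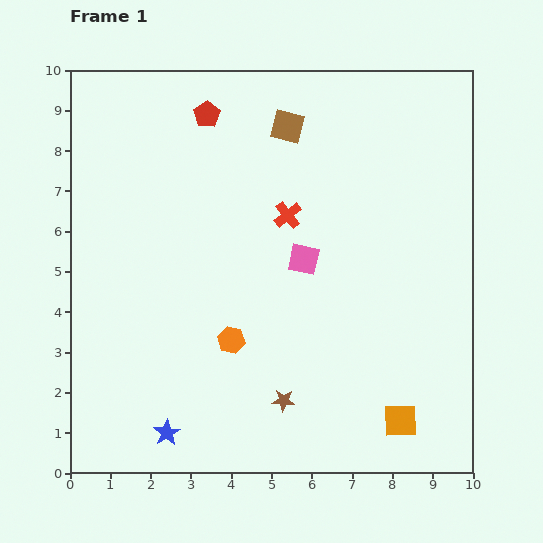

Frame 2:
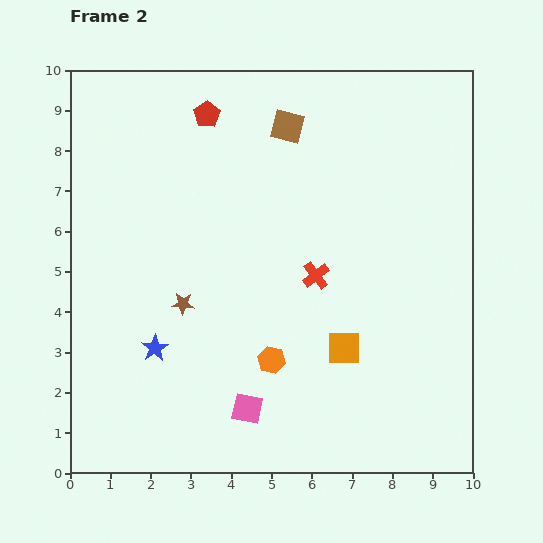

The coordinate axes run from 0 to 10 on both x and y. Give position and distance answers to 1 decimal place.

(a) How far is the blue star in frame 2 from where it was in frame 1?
2.1

The blue star moved from (2.4, 1.0) to (2.1, 3.1), a distance of √(0.3² + 2.1²) ≈ 2.1.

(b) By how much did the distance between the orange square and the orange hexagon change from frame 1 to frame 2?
-2.9

Distance in frame 1: 4.7. Distance in frame 2: 1.8.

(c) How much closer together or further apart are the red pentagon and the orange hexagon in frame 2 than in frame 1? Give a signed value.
+0.7

Distance in frame 1: 5.6. Distance in frame 2: 6.3.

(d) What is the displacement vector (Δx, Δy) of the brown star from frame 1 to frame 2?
(-2.5, 2.4)

The brown star was at (5.3, 1.8) in frame 1 and (2.8, 4.2) in frame 2.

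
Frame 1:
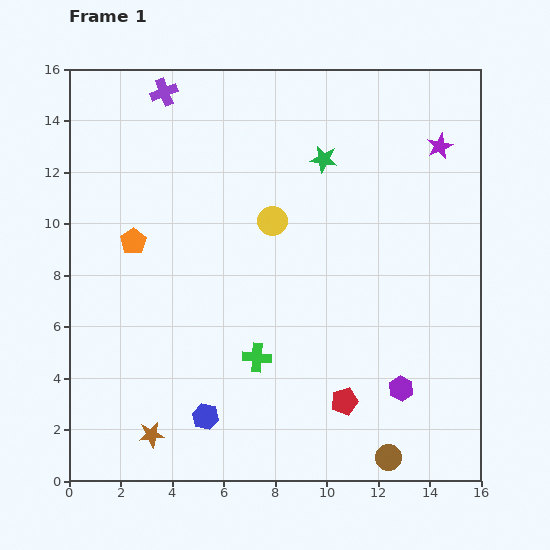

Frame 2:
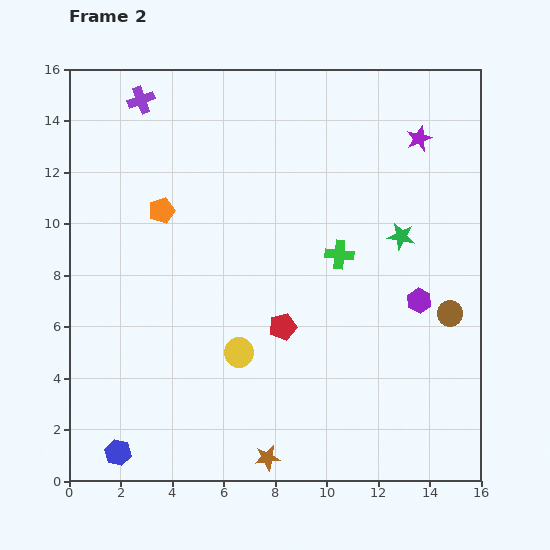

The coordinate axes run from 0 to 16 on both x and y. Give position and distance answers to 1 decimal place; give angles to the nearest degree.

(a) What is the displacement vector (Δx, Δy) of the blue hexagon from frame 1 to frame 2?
(-3.4, -1.4)

The blue hexagon was at (5.3, 2.5) in frame 1 and (1.9, 1.1) in frame 2.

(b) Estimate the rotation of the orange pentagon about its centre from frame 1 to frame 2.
16° clockwise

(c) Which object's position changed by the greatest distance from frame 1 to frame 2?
the brown circle

(moved 6.1; next 5.3)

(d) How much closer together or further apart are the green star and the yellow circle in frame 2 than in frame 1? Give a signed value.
+4.6

Distance in frame 1: 3.1. Distance in frame 2: 7.7.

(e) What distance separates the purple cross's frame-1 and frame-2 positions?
0.9

The purple cross moved from (3.7, 15.1) to (2.8, 14.8), a distance of √(0.9² + 0.3²) ≈ 0.9.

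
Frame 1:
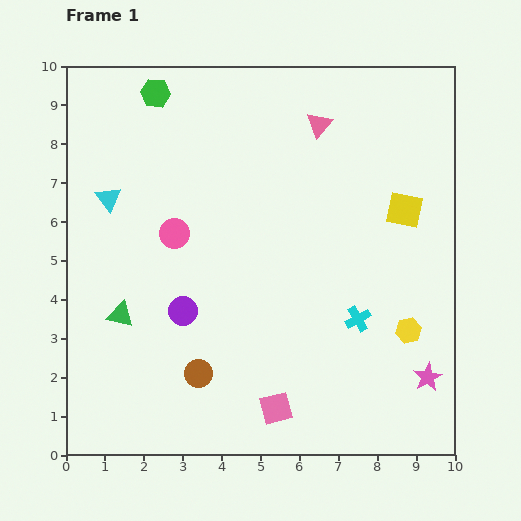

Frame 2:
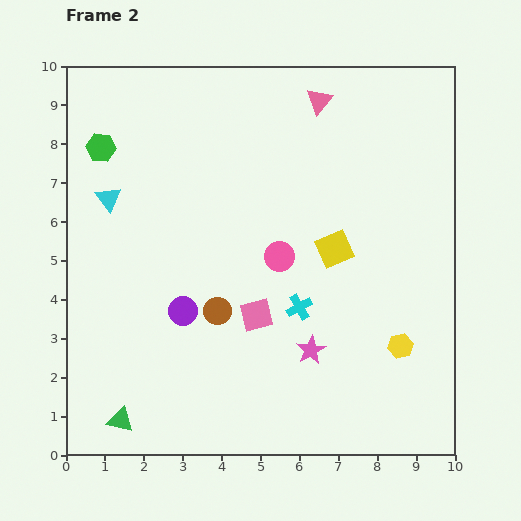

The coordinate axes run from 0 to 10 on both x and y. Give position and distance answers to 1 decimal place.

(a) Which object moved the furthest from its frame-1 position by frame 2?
the pink star

(moved 3.1; next 2.8)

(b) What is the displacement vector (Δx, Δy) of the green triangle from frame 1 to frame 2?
(0.0, -2.7)

The green triangle was at (1.4, 3.6) in frame 1 and (1.4, 0.9) in frame 2.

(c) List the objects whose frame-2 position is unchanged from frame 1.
the cyan triangle, the purple circle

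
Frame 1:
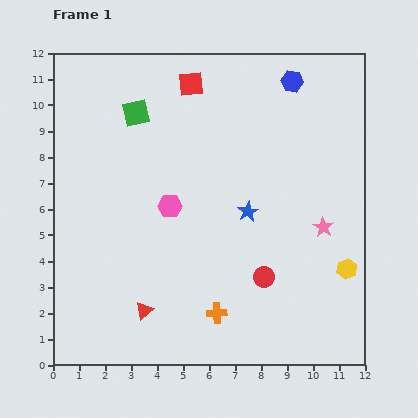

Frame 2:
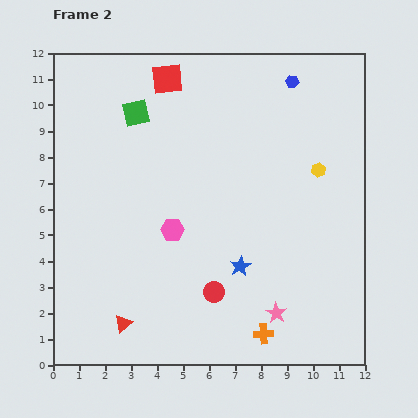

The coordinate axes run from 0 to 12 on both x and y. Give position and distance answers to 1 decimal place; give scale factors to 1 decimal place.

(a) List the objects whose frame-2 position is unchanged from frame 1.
the blue hexagon, the green square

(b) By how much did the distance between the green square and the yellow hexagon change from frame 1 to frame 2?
-2.8

Distance in frame 1: 10.1. Distance in frame 2: 7.3.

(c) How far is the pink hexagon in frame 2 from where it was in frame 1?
0.9

The pink hexagon moved from (4.5, 6.1) to (4.6, 5.2), a distance of √(0.1² + 0.9²) ≈ 0.9.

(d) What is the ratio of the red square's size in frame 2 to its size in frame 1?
1.3×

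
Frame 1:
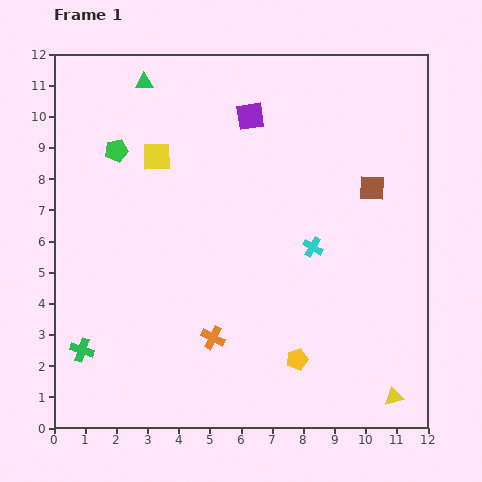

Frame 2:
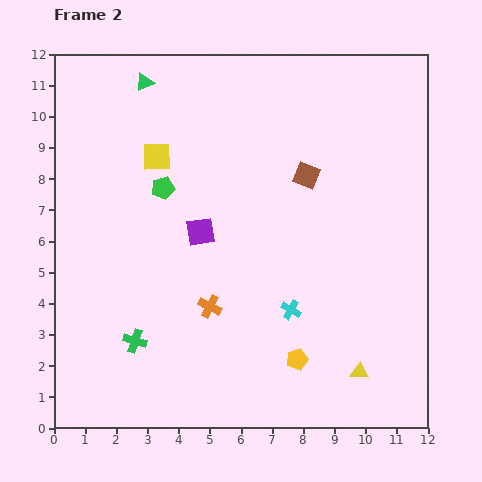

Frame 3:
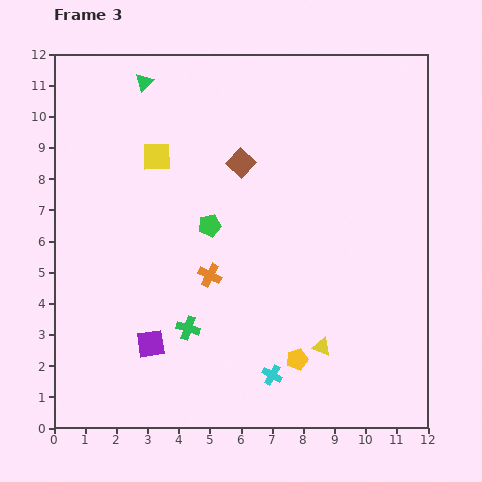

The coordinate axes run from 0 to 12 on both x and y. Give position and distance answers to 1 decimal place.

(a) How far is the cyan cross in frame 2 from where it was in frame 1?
2.1

The cyan cross moved from (8.3, 5.8) to (7.6, 3.8), a distance of √(0.7² + 2.0²) ≈ 2.1.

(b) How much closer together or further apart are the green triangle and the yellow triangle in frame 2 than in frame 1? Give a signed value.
-1.3

Distance in frame 1: 12.9. Distance in frame 2: 11.6.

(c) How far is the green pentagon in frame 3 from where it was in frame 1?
3.8

The green pentagon moved from (2.0, 8.9) to (5.0, 6.5), a distance of √(3.0² + 2.4²) ≈ 3.8.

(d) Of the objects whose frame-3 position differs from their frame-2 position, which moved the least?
the orange cross

(moved 1.0)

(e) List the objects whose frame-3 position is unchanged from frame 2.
the green triangle, the yellow pentagon, the yellow square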